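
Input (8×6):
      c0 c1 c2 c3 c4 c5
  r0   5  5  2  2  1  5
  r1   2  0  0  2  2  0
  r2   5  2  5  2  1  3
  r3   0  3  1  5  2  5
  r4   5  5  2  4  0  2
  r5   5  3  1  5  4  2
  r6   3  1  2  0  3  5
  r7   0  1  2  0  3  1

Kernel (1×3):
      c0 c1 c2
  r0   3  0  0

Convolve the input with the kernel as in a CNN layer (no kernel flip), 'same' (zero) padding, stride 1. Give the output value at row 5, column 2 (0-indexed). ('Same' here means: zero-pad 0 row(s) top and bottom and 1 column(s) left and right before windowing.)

The receptive field on the zero-padded input at this output position is [3 1 5]. Elementwise product with the kernel and sum: 3·3.

9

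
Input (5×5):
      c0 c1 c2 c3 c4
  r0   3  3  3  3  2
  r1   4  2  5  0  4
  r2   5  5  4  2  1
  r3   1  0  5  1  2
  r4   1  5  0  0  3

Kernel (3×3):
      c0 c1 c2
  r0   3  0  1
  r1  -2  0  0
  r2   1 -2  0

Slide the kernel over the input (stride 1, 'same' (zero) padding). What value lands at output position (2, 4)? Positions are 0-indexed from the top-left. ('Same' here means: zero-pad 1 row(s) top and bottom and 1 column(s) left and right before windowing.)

The receptive field on the zero-padded input at this output position is [0 4 0 / 2 1 0 / 1 2 0]. Elementwise product with the kernel and sum: 0·3 + 0·1 + 2·-2 + 1·1 + 2·-2.

-7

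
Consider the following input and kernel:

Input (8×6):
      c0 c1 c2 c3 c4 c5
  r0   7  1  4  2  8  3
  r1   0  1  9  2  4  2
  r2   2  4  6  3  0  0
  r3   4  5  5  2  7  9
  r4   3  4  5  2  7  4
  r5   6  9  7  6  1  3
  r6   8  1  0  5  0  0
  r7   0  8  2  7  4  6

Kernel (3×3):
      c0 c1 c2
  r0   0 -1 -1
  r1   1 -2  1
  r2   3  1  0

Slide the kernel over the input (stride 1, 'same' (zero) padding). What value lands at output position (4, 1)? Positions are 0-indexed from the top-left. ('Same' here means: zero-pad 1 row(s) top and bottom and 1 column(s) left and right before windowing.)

The receptive field on the zero-padded input at this output position is [4 5 5 / 3 4 5 / 6 9 7]. Elementwise product with the kernel and sum: 5·-1 + 5·-1 + 3·1 + 4·-2 + 5·1 + 6·3 + 9·1.

17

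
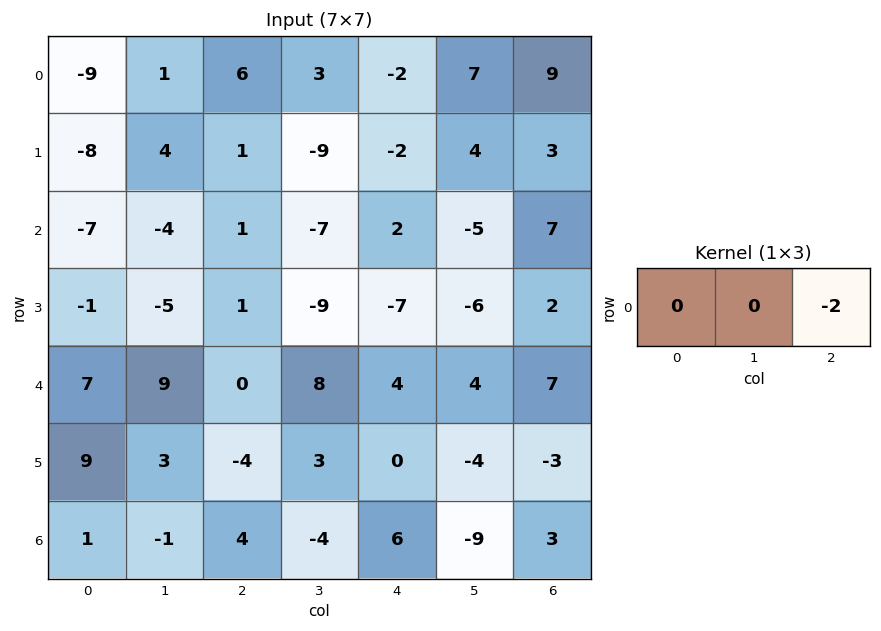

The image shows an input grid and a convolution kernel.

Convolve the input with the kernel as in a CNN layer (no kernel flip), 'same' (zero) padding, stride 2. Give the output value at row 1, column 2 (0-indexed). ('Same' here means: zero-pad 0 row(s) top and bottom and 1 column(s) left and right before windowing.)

10

The receptive field on the zero-padded input at this output position is [-7 2 -5]. Elementwise product with the kernel and sum: -5·-2.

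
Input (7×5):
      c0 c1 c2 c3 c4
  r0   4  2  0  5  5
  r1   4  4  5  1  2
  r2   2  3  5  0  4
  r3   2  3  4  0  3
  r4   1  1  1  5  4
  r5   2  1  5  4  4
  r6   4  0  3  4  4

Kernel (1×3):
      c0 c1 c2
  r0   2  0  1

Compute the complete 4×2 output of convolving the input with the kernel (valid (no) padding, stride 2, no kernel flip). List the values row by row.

Output[0,0]: The receptive field on the input at this output position is [4 2 0]. Elementwise product with the kernel and sum: 4·2 + 0·1.
Output[0,1]: The receptive field on the input at this output position is [0 5 5]. Elementwise product with the kernel and sum: 0·2 + 5·1.

8 5
9 14
3 6
11 10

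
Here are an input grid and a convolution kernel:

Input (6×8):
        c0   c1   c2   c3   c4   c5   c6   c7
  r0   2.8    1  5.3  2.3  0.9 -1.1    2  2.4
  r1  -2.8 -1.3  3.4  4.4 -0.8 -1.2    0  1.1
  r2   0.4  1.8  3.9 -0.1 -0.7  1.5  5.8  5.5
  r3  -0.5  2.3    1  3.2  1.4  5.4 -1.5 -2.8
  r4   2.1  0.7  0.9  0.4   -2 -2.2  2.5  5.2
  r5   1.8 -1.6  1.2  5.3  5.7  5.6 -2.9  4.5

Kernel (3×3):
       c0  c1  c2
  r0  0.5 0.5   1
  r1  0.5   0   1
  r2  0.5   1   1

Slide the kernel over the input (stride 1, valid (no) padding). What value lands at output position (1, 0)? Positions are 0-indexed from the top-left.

The receptive field on the input at this output position is [-2.8 -1.3 3.4 / 0.4 1.8 3.9 / -0.5 2.3 1]. Elementwise product with the kernel and sum: -2.8·0.5 + -1.3·0.5 + 3.4·1 + 0.4·0.5 + 3.9·1 + -0.5·0.5 + 2.3·1 + 1·1.

8.5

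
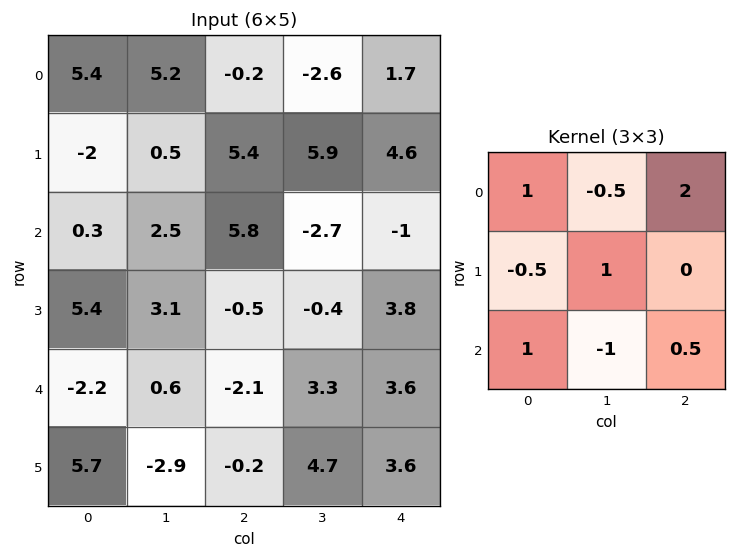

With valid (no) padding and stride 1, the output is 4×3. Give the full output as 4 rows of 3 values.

Output[0,0]: The receptive field on the input at this output position is [5.4 5.2 -0.2 / -2 0.5 5.4 / 0.3 2.5 5.8]. Elementwise product with the kernel and sum: 5.4·1 + 5.2·-0.5 + -0.2·2 + -2·-0.5 + 0.5·1 + 0.3·1 + 2.5·-1 + 5.8·0.5.

4.6 0.6 15.7
12.95 17.55 7.85
7.2 -3.5 1.4
13.05 -0.2 8.55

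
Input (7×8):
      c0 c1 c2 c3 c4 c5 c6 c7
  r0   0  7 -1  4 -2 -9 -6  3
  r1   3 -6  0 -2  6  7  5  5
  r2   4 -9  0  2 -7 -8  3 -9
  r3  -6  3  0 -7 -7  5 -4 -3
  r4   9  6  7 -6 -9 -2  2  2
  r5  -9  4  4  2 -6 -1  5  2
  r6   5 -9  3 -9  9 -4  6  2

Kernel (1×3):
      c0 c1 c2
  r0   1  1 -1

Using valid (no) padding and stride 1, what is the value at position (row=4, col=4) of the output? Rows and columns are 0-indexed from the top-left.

-13

The receptive field on the input at this output position is [-9 -2 2]. Elementwise product with the kernel and sum: -9·1 + -2·1 + 2·-1.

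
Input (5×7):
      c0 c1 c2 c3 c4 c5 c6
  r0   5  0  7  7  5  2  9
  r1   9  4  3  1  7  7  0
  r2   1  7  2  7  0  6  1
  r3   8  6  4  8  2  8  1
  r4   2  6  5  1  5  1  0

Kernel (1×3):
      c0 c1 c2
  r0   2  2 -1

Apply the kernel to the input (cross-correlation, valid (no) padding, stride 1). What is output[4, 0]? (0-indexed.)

The receptive field on the input at this output position is [2 6 5]. Elementwise product with the kernel and sum: 2·2 + 6·2 + 5·-1.

11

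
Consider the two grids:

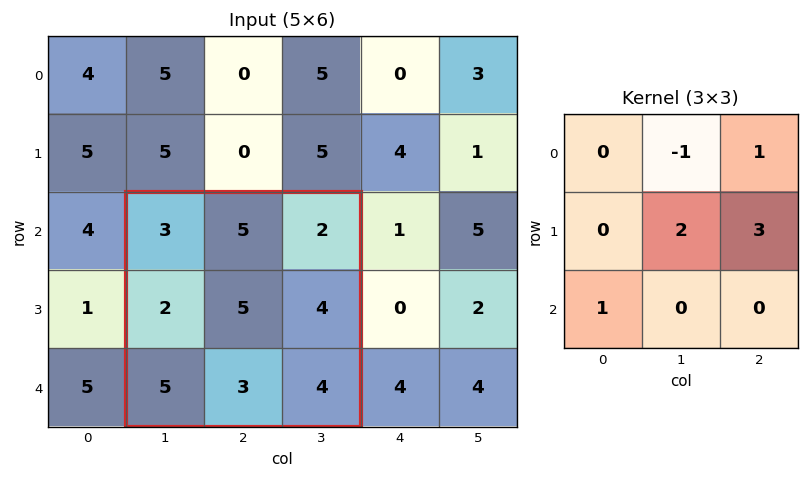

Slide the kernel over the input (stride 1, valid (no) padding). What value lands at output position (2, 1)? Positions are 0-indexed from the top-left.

24

The receptive field on the input at this output position is [3 5 2 / 2 5 4 / 5 3 4]. Elementwise product with the kernel and sum: 5·-1 + 2·1 + 5·2 + 4·3 + 5·1.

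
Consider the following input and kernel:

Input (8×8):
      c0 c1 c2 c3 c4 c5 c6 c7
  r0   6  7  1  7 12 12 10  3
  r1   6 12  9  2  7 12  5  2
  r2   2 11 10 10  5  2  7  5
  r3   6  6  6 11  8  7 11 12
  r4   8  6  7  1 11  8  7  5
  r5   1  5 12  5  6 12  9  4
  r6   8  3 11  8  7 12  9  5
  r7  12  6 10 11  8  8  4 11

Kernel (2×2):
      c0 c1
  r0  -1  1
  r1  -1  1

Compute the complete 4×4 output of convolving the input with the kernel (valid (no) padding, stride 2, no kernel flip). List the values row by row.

7 -1 5 -10
9 5 -4 -1
2 -13 3 -7
-11 -2 5 3

Output[0,0]: The receptive field on the input at this output position is [6 7 / 6 12]. Elementwise product with the kernel and sum: 6·-1 + 7·1 + 6·-1 + 12·1.
Output[0,1]: The receptive field on the input at this output position is [1 7 / 9 2]. Elementwise product with the kernel and sum: 1·-1 + 7·1 + 9·-1 + 2·1.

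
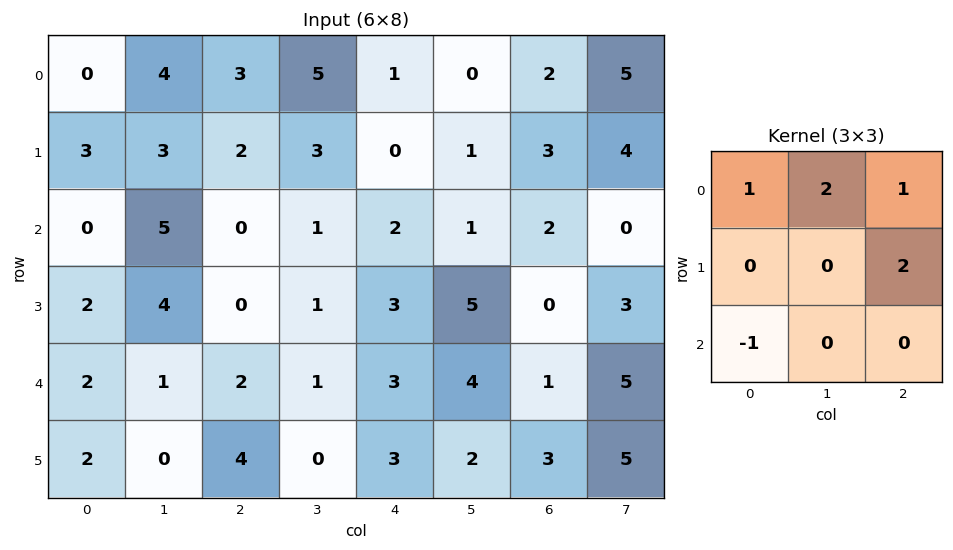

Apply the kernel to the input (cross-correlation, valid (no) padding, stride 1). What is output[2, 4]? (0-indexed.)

3

The receptive field on the input at this output position is [2 1 2 / 3 5 0 / 3 4 1]. Elementwise product with the kernel and sum: 2·1 + 1·2 + 2·1 + 0·2 + 3·-1.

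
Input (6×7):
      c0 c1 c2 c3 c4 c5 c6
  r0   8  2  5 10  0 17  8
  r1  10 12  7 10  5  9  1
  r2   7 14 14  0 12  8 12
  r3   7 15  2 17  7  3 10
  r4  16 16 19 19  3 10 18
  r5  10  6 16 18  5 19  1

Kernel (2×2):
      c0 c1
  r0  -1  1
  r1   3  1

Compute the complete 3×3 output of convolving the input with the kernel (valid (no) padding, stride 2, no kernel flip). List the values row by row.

36 36 41
43 9 20
36 66 41

Output[0,0]: The receptive field on the input at this output position is [8 2 / 10 12]. Elementwise product with the kernel and sum: 8·-1 + 2·1 + 10·3 + 12·1.
Output[0,1]: The receptive field on the input at this output position is [5 10 / 7 10]. Elementwise product with the kernel and sum: 5·-1 + 10·1 + 7·3 + 10·1.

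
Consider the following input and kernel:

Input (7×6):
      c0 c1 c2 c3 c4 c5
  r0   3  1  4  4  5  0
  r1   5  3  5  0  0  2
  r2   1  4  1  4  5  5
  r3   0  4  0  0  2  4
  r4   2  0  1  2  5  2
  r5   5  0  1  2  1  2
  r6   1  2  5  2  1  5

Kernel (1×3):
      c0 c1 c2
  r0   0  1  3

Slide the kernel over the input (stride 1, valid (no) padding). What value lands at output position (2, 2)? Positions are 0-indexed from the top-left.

The receptive field on the input at this output position is [1 4 5]. Elementwise product with the kernel and sum: 4·1 + 5·3.

19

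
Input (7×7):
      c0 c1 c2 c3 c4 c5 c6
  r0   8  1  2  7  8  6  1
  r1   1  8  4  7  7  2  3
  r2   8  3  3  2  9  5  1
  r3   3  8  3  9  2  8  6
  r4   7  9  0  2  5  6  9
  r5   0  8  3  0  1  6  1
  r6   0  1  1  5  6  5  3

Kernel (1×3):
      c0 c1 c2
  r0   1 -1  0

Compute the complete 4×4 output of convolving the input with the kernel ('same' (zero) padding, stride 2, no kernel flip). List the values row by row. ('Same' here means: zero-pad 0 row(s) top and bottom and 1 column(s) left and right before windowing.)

Output[0,0]: The receptive field on the zero-padded input at this output position is [0 8 1]. Elementwise product with the kernel and sum: 0·1 + 8·-1.

-8 -1 -1 5
-8 0 -7 4
-7 9 -3 -3
0 0 -1 2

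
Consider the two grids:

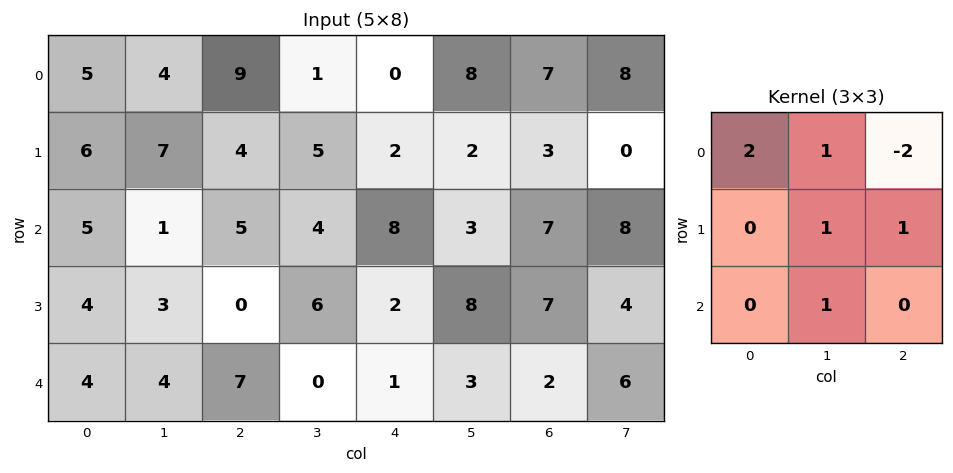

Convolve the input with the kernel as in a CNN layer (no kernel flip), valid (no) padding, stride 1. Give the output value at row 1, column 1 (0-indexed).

The receptive field on the input at this output position is [7 4 5 / 1 5 4 / 3 0 6]. Elementwise product with the kernel and sum: 7·2 + 4·1 + 5·-2 + 5·1 + 4·1 + 0·1.

17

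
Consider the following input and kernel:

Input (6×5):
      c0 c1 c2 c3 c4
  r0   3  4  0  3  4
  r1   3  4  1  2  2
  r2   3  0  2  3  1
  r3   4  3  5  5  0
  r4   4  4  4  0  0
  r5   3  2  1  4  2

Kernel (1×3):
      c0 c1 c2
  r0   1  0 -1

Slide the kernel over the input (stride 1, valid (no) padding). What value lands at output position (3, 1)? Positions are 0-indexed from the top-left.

-2

The receptive field on the input at this output position is [3 5 5]. Elementwise product with the kernel and sum: 3·1 + 5·-1.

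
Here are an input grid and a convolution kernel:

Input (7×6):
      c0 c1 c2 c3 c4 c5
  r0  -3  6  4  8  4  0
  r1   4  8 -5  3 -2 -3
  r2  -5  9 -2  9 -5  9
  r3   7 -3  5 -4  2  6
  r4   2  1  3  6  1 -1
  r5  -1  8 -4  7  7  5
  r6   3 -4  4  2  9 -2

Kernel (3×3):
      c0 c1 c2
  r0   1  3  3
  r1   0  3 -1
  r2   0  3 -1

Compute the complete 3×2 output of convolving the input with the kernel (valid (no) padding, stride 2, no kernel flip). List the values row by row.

Output[0,0]: The receptive field on the input at this output position is [-3 6 4 / 4 8 -5 / -5 9 -2]. Elementwise product with the kernel and sum: -3·1 + 6·3 + 4·3 + 8·3 + -5·-1 + 9·3 + -2·-1.
Output[0,1]: The receptive field on the input at this output position is [4 8 4 / -5 3 -2 / -2 9 -5]. Elementwise product with the kernel and sum: 4·1 + 8·3 + 4·3 + 3·3 + -2·-1 + 9·3 + -5·-1.

85 83
2 13
26 35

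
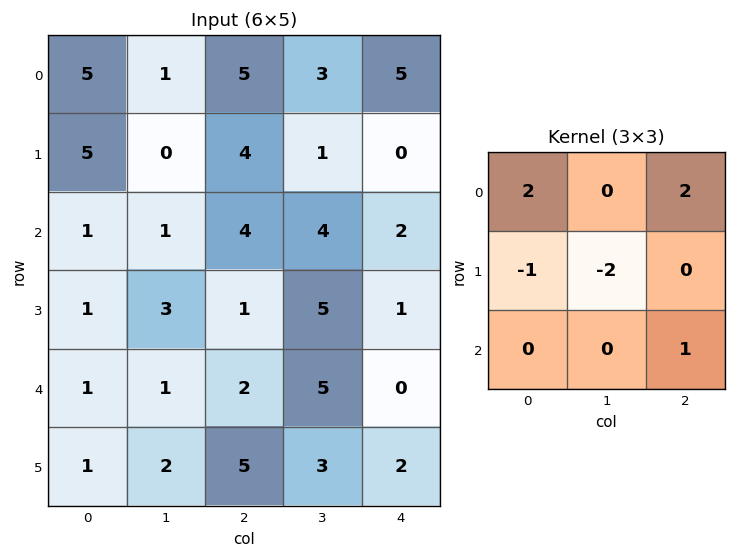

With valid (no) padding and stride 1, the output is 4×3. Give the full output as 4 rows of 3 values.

19 4 16
16 -2 -3
5 10 1
6 14 -6

Output[0,0]: The receptive field on the input at this output position is [5 1 5 / 5 0 4 / 1 1 4]. Elementwise product with the kernel and sum: 5·2 + 5·2 + 5·-1 + 0·-2 + 4·1.
Output[0,1]: The receptive field on the input at this output position is [1 5 3 / 0 4 1 / 1 4 4]. Elementwise product with the kernel and sum: 1·2 + 3·2 + 0·-1 + 4·-2 + 4·1.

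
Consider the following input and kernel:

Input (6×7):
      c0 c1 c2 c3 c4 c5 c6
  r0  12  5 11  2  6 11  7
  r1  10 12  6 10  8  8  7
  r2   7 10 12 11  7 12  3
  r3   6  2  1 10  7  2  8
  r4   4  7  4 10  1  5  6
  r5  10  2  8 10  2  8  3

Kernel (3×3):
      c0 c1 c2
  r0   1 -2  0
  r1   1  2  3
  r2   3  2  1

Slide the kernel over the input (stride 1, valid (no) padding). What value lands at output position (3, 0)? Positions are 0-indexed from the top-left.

The receptive field on the input at this output position is [6 2 1 / 4 7 4 / 10 2 8]. Elementwise product with the kernel and sum: 6·1 + 2·-2 + 4·1 + 7·2 + 4·3 + 10·3 + 2·2 + 8·1.

74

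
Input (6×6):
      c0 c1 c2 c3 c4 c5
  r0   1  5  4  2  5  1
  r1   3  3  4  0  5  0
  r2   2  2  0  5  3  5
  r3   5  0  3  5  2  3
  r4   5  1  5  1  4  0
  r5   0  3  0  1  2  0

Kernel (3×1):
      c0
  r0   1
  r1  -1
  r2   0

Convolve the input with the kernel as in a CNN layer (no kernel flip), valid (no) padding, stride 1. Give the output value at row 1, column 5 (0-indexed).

-5

The receptive field on the input at this output position is [0 / 5 / 3]. Elementwise product with the kernel and sum: 0·1 + 5·-1.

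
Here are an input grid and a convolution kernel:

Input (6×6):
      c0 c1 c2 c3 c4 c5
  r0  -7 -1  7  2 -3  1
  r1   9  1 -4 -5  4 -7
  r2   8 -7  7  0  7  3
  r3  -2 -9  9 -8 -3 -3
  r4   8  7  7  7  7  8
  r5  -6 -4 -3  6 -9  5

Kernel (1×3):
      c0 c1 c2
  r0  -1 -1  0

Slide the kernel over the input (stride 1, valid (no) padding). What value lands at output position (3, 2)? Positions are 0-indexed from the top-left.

-1

The receptive field on the input at this output position is [9 -8 -3]. Elementwise product with the kernel and sum: 9·-1 + -8·-1.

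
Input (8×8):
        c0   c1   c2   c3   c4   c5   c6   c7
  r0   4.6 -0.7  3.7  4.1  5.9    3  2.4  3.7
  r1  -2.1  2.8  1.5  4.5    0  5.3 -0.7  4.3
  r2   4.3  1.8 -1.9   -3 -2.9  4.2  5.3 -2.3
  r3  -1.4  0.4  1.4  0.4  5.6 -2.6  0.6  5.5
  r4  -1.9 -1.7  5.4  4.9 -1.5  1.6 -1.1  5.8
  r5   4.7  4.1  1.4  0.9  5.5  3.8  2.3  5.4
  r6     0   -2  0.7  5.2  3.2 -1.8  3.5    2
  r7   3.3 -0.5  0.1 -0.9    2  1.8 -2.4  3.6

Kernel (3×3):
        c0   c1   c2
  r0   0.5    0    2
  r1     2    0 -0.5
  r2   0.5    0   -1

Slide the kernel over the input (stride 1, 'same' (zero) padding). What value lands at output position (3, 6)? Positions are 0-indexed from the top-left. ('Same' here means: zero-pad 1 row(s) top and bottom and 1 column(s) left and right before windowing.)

-15.45

The receptive field on the zero-padded input at this output position is [4.2 5.3 -2.3 / -2.6 0.6 5.5 / 1.6 -1.1 5.8]. Elementwise product with the kernel and sum: 4.2·0.5 + -2.3·2 + -2.6·2 + 5.5·-0.5 + 1.6·0.5 + 5.8·-1.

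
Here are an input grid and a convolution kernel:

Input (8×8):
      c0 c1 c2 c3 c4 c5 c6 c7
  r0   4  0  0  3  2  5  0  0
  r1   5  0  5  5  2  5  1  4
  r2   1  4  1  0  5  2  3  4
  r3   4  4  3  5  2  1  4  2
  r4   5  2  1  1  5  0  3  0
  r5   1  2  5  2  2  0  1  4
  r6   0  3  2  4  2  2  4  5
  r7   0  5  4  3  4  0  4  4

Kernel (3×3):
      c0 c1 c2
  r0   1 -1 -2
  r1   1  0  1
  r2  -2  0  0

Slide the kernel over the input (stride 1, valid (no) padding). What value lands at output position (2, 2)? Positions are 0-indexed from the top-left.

The receptive field on the input at this output position is [1 0 5 / 3 5 2 / 1 1 5]. Elementwise product with the kernel and sum: 1·1 + 0·-1 + 5·-2 + 3·1 + 2·1 + 1·-2.

-6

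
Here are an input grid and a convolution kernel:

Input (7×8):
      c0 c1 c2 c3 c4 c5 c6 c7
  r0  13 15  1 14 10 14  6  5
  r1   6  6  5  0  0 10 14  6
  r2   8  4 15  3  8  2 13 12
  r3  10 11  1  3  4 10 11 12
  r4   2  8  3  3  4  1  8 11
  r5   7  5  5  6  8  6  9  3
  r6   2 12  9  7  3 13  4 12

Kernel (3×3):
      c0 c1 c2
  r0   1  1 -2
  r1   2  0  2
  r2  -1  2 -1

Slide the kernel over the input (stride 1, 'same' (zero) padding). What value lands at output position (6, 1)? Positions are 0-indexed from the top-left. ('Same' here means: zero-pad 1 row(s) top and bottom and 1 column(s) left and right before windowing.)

The receptive field on the zero-padded input at this output position is [7 5 5 / 2 12 9 / 0 0 0]. Elementwise product with the kernel and sum: 7·1 + 5·1 + 5·-2 + 2·2 + 9·2 + 0·-1 + 0·2 + 0·-1.

24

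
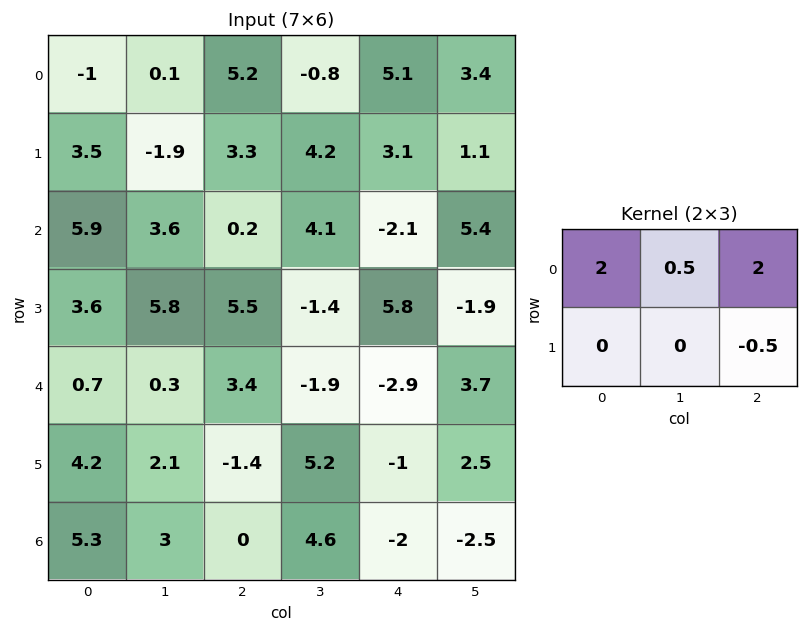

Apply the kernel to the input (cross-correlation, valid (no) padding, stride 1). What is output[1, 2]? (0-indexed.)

15.95

The receptive field on the input at this output position is [3.3 4.2 3.1 / 0.2 4.1 -2.1]. Elementwise product with the kernel and sum: 3.3·2 + 4.2·0.5 + 3.1·2 + -2.1·-0.5.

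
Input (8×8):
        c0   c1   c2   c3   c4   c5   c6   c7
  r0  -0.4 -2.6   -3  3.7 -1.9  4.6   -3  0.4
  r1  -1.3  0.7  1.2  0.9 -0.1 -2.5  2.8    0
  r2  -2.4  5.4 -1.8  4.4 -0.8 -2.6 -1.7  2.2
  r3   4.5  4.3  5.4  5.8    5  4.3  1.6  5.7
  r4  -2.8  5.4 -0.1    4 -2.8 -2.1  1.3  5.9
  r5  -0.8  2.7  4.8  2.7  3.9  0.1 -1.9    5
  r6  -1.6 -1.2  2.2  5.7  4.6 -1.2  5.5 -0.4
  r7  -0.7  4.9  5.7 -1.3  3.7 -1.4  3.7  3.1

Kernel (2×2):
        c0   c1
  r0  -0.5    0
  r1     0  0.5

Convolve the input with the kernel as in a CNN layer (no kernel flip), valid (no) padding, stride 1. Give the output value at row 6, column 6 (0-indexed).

-1.2

The receptive field on the input at this output position is [5.5 -0.4 / 3.7 3.1]. Elementwise product with the kernel and sum: 5.5·-0.5 + 3.1·0.5.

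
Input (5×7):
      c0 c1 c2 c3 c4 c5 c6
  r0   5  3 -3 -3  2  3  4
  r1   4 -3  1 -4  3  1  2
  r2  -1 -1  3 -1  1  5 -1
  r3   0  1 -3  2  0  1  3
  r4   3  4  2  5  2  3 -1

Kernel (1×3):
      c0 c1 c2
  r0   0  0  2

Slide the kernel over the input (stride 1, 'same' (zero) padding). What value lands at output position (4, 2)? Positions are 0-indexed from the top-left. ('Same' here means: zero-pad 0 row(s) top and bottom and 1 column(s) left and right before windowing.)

The receptive field on the zero-padded input at this output position is [4 2 5]. Elementwise product with the kernel and sum: 5·2.

10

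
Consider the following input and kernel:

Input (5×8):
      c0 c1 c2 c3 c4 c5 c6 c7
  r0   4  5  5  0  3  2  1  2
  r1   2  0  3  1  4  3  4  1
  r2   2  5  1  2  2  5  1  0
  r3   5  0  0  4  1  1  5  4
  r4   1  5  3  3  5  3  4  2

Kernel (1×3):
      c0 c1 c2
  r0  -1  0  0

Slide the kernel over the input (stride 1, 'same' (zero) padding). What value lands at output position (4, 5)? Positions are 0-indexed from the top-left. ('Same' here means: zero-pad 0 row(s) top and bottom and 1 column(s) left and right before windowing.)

-5

The receptive field on the zero-padded input at this output position is [5 3 4]. Elementwise product with the kernel and sum: 5·-1.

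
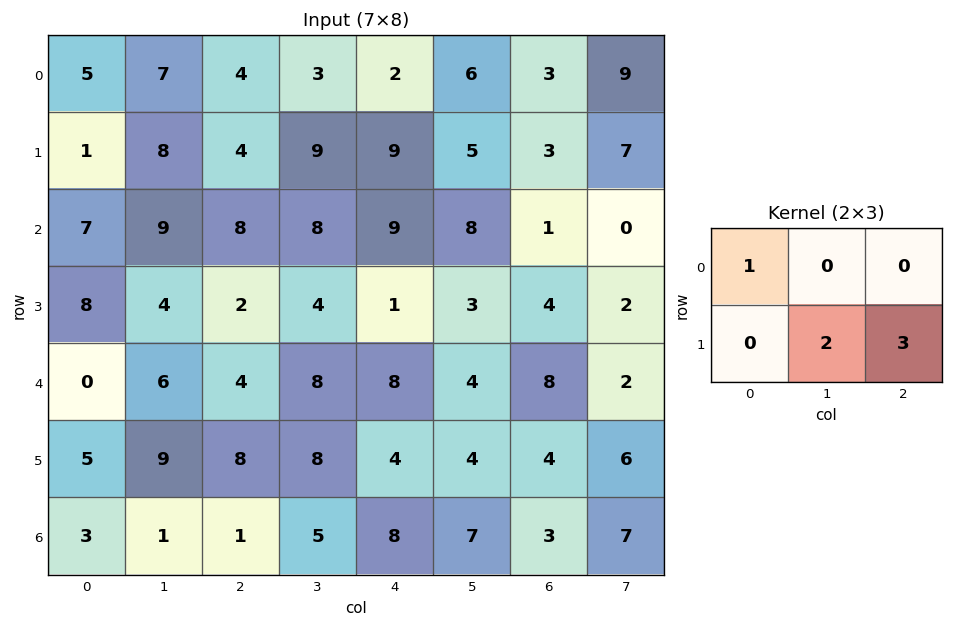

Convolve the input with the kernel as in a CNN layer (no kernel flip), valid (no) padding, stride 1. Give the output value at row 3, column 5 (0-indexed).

25

The receptive field on the input at this output position is [3 4 2 / 4 8 2]. Elementwise product with the kernel and sum: 3·1 + 8·2 + 2·3.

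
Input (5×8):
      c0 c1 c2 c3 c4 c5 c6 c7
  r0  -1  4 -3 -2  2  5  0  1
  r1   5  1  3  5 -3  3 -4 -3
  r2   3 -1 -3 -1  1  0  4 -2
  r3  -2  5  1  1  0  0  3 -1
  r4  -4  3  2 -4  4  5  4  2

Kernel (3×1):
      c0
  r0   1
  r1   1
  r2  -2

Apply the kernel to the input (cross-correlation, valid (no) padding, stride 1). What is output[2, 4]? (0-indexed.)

The receptive field on the input at this output position is [1 / 0 / 4]. Elementwise product with the kernel and sum: 1·1 + 0·1 + 4·-2.

-7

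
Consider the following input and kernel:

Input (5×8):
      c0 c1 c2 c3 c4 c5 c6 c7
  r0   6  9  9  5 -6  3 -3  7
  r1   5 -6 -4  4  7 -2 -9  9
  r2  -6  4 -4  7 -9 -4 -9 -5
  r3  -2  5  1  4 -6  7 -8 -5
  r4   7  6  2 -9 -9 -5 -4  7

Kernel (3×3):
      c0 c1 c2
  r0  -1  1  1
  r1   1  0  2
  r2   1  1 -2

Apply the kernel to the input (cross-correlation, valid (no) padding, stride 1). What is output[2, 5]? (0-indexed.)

-36

The receptive field on the input at this output position is [-4 -9 -5 / 7 -8 -5 / -5 -4 7]. Elementwise product with the kernel and sum: -4·-1 + -9·1 + -5·1 + 7·1 + -5·2 + -5·1 + -4·1 + 7·-2.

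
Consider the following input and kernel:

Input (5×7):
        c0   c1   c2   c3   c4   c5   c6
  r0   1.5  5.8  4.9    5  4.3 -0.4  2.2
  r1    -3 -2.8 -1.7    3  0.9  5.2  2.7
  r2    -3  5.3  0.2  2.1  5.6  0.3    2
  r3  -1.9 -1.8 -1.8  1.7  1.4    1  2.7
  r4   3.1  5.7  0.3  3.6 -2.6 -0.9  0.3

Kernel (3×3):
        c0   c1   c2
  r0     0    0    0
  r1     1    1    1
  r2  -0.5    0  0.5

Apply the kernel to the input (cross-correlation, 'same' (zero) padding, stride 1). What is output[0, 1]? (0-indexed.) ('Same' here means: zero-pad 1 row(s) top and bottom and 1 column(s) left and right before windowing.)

12.85

The receptive field on the zero-padded input at this output position is [0 0 0 / 1.5 5.8 4.9 / -3 -2.8 -1.7]. Elementwise product with the kernel and sum: 1.5·1 + 5.8·1 + 4.9·1 + -3·-0.5 + -1.7·0.5.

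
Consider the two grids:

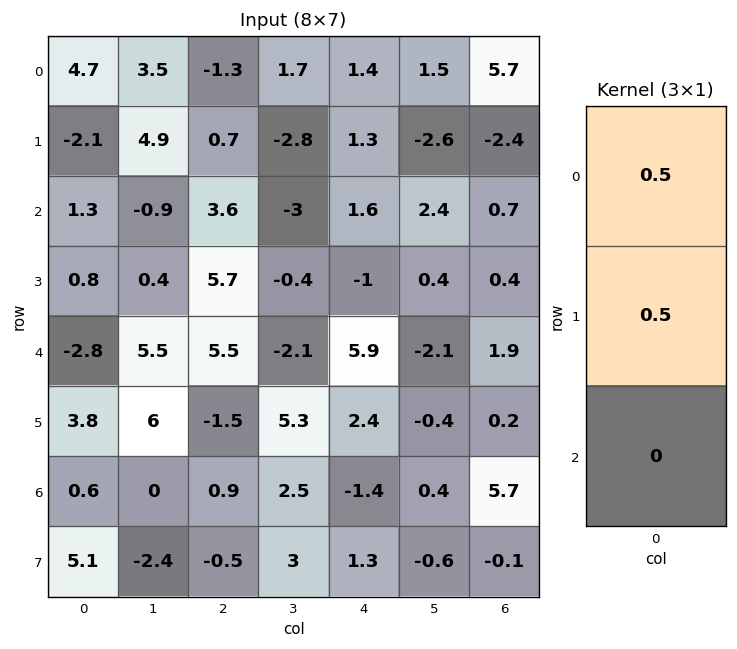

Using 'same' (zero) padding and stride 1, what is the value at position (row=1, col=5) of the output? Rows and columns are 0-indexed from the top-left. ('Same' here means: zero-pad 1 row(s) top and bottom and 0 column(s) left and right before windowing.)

-0.55

The receptive field on the zero-padded input at this output position is [1.5 / -2.6 / 2.4]. Elementwise product with the kernel and sum: 1.5·0.5 + -2.6·0.5.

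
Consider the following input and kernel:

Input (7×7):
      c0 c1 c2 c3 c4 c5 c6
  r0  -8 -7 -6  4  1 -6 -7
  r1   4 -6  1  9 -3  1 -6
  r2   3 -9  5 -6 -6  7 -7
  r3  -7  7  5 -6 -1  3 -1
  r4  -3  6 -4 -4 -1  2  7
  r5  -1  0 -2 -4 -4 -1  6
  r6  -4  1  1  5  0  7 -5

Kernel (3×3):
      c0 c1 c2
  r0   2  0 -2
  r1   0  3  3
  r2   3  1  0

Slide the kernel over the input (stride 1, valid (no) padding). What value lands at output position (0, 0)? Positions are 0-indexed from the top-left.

The receptive field on the input at this output position is [-8 -7 -6 / 4 -6 1 / 3 -9 5]. Elementwise product with the kernel and sum: -8·2 + -6·-2 + -6·3 + 1·3 + 3·3 + -9·1.

-19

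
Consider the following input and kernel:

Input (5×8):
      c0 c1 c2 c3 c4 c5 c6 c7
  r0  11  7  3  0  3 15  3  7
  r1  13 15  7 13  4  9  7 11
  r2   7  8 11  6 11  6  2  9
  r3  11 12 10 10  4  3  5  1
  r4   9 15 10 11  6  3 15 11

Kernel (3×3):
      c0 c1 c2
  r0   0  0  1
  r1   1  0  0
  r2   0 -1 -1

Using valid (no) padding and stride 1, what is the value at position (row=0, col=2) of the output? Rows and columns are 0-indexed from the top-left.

The receptive field on the input at this output position is [3 0 3 / 7 13 4 / 11 6 11]. Elementwise product with the kernel and sum: 3·1 + 7·1 + 6·-1 + 11·-1.

-7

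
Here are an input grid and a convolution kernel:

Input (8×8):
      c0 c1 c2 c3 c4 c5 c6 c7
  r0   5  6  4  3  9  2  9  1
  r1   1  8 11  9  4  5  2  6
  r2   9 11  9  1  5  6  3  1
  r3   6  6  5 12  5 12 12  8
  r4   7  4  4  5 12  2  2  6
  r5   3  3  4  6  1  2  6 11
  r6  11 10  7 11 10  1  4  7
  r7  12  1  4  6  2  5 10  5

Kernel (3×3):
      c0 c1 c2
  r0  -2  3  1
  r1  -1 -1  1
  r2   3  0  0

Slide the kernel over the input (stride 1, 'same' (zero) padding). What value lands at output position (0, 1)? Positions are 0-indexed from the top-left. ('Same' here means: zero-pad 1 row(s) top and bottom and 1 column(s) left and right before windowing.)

The receptive field on the zero-padded input at this output position is [0 0 0 / 5 6 4 / 1 8 11]. Elementwise product with the kernel and sum: 0·-2 + 0·3 + 0·1 + 5·-1 + 6·-1 + 4·1 + 1·3.

-4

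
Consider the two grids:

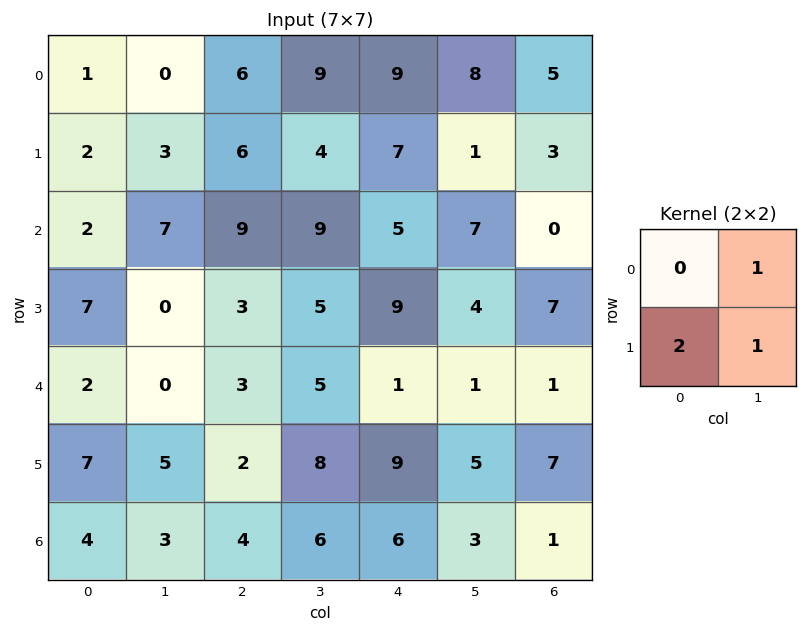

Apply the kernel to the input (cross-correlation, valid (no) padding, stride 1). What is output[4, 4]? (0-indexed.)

24

The receptive field on the input at this output position is [1 1 / 9 5]. Elementwise product with the kernel and sum: 1·1 + 9·2 + 5·1.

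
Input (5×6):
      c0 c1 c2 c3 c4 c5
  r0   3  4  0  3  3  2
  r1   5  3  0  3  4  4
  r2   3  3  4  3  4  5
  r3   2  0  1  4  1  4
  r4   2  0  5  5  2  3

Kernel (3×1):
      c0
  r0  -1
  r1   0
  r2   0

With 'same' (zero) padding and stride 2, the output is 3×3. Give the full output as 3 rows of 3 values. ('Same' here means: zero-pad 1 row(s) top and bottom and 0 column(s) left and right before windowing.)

0 0 0
-5 0 -4
-2 -1 -1

Output[0,0]: The receptive field on the zero-padded input at this output position is [0 / 3 / 5]. Elementwise product with the kernel and sum: 0·-1.
Output[0,1]: The receptive field on the zero-padded input at this output position is [0 / 0 / 0]. Elementwise product with the kernel and sum: 0·-1.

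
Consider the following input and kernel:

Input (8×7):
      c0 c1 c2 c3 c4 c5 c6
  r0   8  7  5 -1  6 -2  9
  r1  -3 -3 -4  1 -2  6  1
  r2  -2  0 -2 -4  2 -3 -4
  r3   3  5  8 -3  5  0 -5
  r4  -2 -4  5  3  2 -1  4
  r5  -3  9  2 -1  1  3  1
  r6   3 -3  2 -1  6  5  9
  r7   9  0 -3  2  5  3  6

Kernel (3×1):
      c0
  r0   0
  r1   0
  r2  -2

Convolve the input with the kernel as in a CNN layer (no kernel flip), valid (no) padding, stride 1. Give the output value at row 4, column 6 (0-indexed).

The receptive field on the input at this output position is [4 / 1 / 9]. Elementwise product with the kernel and sum: 9·-2.

-18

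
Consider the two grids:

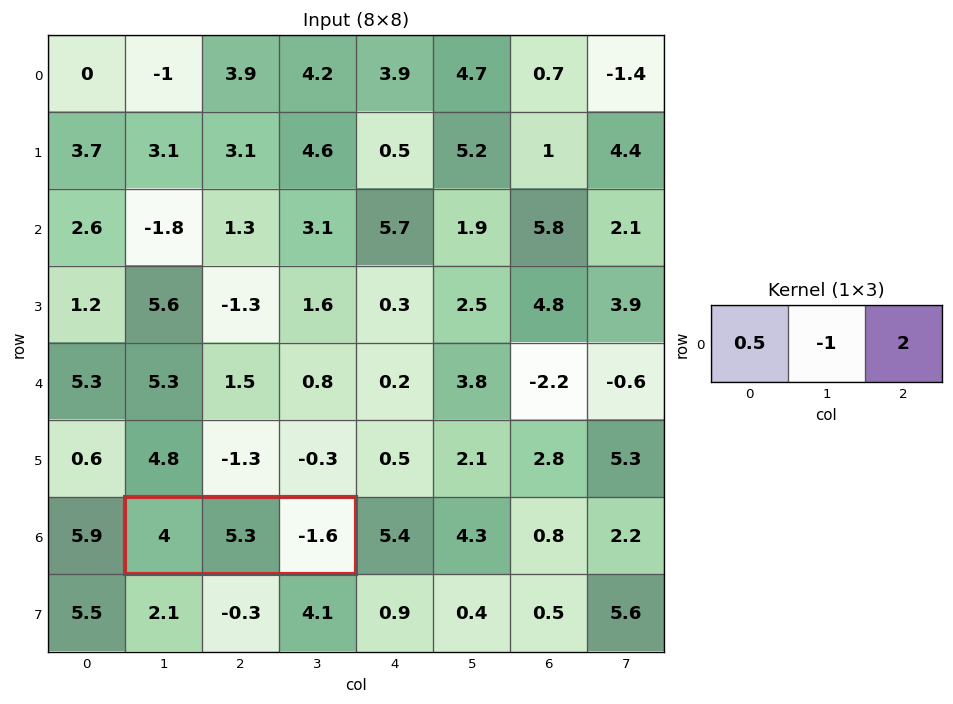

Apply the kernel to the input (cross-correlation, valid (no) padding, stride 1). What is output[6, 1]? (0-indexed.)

-6.5

The receptive field on the input at this output position is [4 5.3 -1.6]. Elementwise product with the kernel and sum: 4·0.5 + 5.3·-1 + -1.6·2.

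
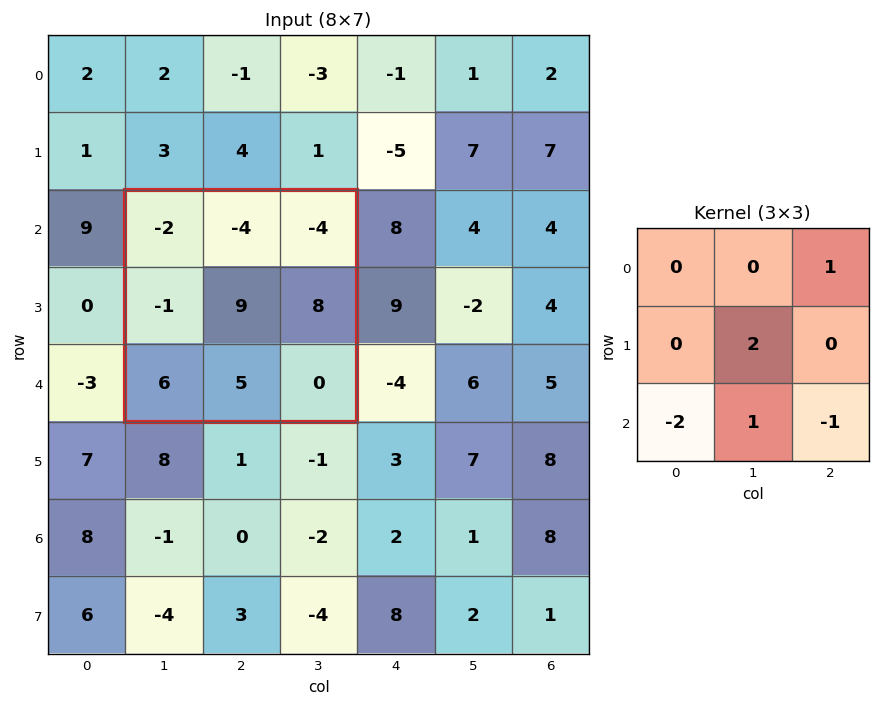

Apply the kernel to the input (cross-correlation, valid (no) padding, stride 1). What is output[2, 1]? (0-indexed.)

The receptive field on the input at this output position is [-2 -4 -4 / -1 9 8 / 6 5 0]. Elementwise product with the kernel and sum: -4·1 + 9·2 + 6·-2 + 5·1 + 0·-1.

7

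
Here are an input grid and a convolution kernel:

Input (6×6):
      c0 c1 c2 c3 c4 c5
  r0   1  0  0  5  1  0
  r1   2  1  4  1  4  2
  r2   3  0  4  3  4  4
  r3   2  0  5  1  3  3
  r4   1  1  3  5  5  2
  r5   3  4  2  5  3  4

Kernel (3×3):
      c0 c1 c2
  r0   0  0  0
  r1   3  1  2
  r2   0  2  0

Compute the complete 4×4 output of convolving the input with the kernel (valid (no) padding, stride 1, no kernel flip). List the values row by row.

Output[0,0]: The receptive field on the input at this output position is [1 0 0 / 2 1 4 / 3 0 4]. Elementwise product with the kernel and sum: 2·3 + 1·1 + 4·2 + 0·2.

15 17 27 19
17 20 25 27
18 13 32 22
18 20 34 30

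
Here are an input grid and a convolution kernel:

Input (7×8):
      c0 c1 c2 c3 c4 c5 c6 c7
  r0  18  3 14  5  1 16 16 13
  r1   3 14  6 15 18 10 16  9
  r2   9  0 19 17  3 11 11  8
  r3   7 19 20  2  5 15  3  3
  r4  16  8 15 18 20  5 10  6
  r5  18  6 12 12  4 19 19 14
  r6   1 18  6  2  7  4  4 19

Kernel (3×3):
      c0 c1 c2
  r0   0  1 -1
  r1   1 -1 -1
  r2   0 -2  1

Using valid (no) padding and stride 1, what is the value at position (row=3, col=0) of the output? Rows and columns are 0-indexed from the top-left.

The receptive field on the input at this output position is [7 19 20 / 16 8 15 / 18 6 12]. Elementwise product with the kernel and sum: 19·1 + 20·-1 + 16·1 + 8·-1 + 15·-1 + 6·-2 + 12·1.

-8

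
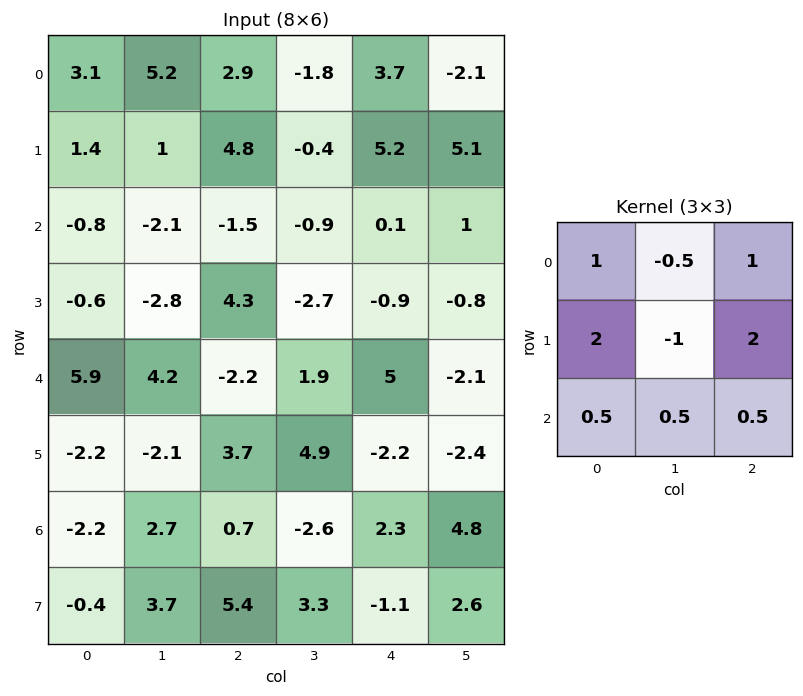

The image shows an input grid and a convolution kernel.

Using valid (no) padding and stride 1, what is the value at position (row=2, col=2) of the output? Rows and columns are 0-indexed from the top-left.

10.9

The receptive field on the input at this output position is [-1.5 -0.9 0.1 / 4.3 -2.7 -0.9 / -2.2 1.9 5]. Elementwise product with the kernel and sum: -1.5·1 + -0.9·-0.5 + 0.1·1 + 4.3·2 + -2.7·-1 + -0.9·2 + -2.2·0.5 + 1.9·0.5 + 5·0.5.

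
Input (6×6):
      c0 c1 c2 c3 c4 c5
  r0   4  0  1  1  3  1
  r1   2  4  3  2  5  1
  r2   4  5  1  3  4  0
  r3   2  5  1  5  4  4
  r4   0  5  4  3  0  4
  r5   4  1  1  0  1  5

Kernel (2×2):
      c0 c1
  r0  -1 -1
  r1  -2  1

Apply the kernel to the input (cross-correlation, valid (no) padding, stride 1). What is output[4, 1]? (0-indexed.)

The receptive field on the input at this output position is [5 4 / 1 1]. Elementwise product with the kernel and sum: 5·-1 + 4·-1 + 1·-2 + 1·1.

-10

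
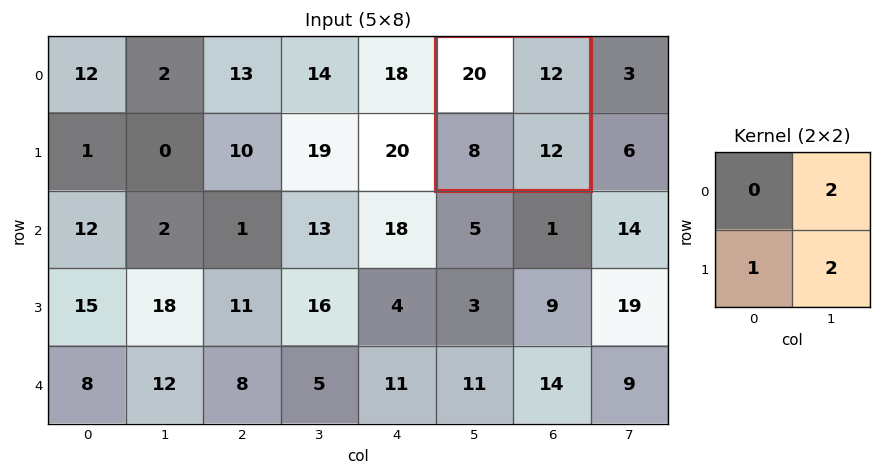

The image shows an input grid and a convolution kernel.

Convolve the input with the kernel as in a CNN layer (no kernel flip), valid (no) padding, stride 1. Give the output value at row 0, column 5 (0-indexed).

56

The receptive field on the input at this output position is [20 12 / 8 12]. Elementwise product with the kernel and sum: 12·2 + 8·1 + 12·2.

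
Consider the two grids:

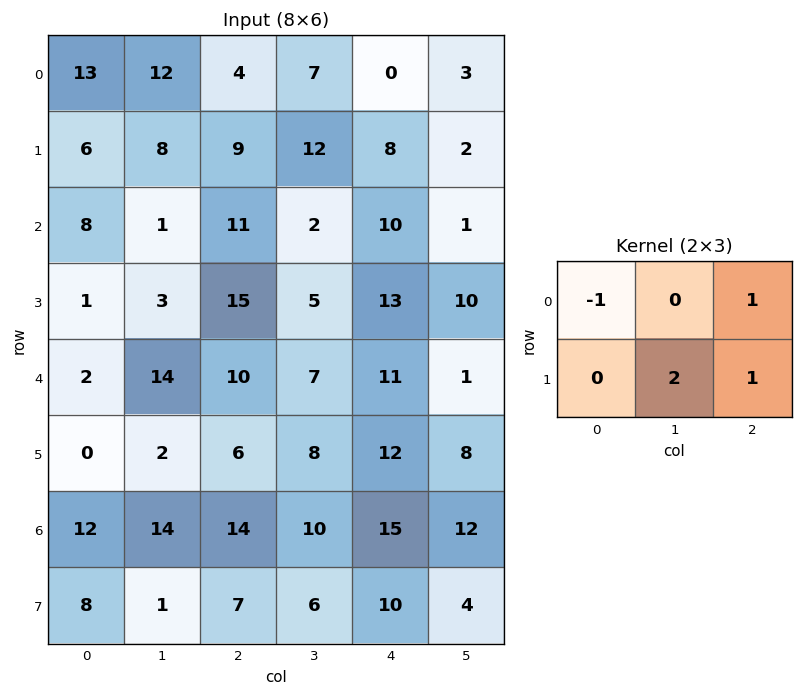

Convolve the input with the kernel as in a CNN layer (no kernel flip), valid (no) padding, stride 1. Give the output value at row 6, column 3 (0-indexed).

26

The receptive field on the input at this output position is [10 15 12 / 6 10 4]. Elementwise product with the kernel and sum: 10·-1 + 12·1 + 10·2 + 4·1.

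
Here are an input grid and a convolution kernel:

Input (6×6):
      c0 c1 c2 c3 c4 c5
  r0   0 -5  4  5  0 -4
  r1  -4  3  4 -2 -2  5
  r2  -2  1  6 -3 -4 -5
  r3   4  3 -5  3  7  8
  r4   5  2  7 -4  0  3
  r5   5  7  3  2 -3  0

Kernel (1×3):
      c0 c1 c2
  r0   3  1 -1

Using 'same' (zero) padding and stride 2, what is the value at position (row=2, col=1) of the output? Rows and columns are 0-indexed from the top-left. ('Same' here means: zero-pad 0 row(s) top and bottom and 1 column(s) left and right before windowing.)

The receptive field on the zero-padded input at this output position is [2 7 -4]. Elementwise product with the kernel and sum: 2·3 + 7·1 + -4·-1.

17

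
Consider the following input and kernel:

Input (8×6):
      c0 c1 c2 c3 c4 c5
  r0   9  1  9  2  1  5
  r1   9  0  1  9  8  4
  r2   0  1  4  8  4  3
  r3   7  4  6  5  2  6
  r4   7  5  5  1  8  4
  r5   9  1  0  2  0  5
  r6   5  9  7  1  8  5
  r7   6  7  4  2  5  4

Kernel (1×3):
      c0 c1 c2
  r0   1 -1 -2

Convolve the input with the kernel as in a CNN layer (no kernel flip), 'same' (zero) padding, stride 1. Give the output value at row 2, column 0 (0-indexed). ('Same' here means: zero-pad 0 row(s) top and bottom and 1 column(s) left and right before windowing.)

The receptive field on the zero-padded input at this output position is [0 0 1]. Elementwise product with the kernel and sum: 0·1 + 0·-1 + 1·-2.

-2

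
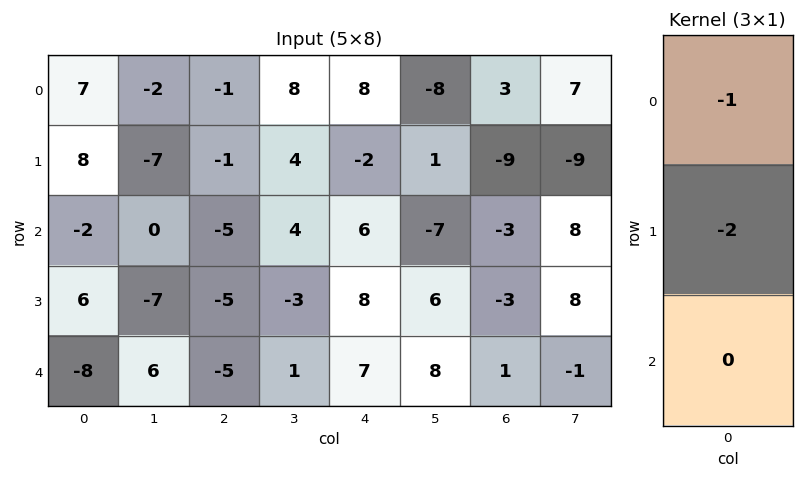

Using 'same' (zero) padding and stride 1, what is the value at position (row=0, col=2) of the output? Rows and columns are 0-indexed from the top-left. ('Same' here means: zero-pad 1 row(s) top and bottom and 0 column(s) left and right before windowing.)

The receptive field on the zero-padded input at this output position is [0 / -1 / -1]. Elementwise product with the kernel and sum: 0·-1 + -1·-2.

2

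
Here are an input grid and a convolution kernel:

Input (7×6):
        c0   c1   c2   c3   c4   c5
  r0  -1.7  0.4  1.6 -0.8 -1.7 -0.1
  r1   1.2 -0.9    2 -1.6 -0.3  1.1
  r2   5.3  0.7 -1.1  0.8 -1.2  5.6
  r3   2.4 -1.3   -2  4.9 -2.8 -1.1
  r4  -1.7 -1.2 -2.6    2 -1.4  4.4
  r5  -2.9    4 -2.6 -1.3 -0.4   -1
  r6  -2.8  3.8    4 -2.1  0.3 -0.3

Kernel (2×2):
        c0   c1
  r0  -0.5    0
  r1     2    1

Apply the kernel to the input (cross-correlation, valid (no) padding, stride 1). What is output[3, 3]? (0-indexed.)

0.15

The receptive field on the input at this output position is [4.9 -2.8 / 2 -1.4]. Elementwise product with the kernel and sum: 4.9·-0.5 + 2·2 + -1.4·1.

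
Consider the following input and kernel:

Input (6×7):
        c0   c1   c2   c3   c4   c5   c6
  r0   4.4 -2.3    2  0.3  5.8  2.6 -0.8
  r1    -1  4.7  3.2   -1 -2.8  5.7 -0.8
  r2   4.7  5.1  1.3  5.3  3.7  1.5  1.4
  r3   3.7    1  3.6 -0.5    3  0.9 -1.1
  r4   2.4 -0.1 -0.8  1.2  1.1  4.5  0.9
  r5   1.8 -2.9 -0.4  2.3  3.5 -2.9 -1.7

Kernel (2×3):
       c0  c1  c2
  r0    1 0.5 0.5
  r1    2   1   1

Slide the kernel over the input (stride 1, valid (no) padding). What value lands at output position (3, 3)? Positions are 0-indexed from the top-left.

The receptive field on the input at this output position is [-0.5 3 0.9 / 1.2 1.1 4.5]. Elementwise product with the kernel and sum: -0.5·1 + 3·0.5 + 0.9·0.5 + 1.2·2 + 1.1·1 + 4.5·1.

9.45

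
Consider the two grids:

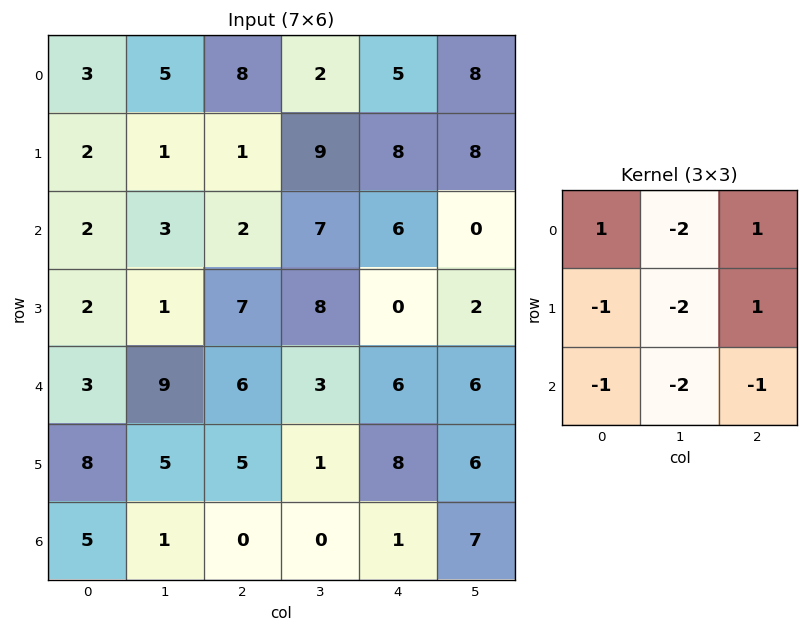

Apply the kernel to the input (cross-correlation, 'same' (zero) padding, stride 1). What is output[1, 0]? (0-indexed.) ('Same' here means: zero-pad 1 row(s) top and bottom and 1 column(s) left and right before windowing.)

The receptive field on the zero-padded input at this output position is [0 3 5 / 0 2 1 / 0 2 3]. Elementwise product with the kernel and sum: 0·1 + 3·-2 + 5·1 + 0·-1 + 2·-2 + 1·1 + 0·-1 + 2·-2 + 3·-1.

-11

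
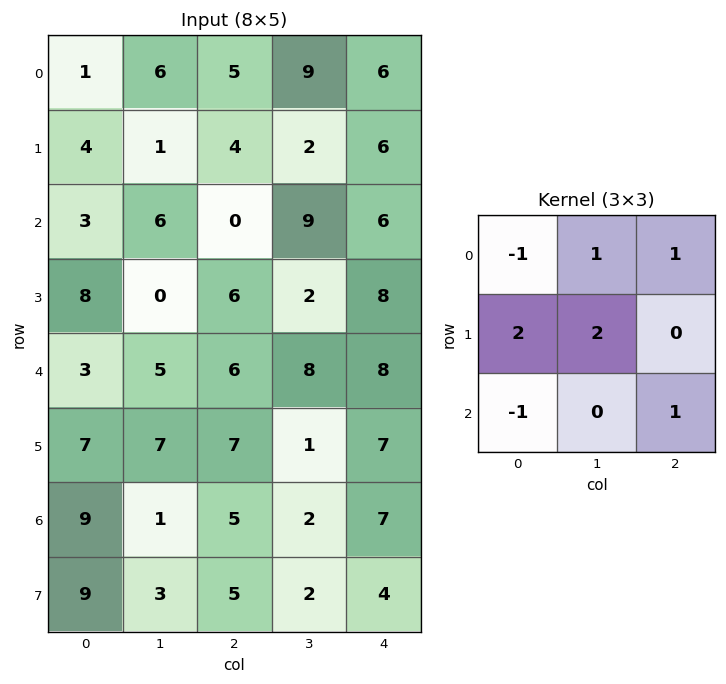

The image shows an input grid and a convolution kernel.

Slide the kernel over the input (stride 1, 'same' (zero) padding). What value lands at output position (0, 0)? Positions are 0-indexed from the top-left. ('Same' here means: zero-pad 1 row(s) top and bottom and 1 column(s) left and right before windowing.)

The receptive field on the zero-padded input at this output position is [0 0 0 / 0 1 6 / 0 4 1]. Elementwise product with the kernel and sum: 0·-1 + 0·1 + 0·1 + 0·2 + 1·2 + 0·-1 + 1·1.

3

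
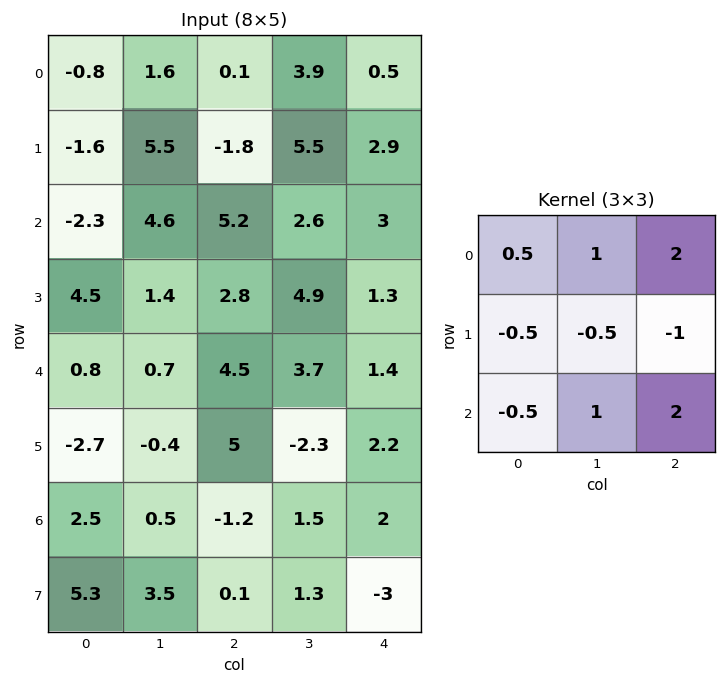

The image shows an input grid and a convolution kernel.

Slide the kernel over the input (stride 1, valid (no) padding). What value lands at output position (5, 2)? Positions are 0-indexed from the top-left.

-2.3

The receptive field on the input at this output position is [5 -2.3 2.2 / -1.2 1.5 2 / 0.1 1.3 -3]. Elementwise product with the kernel and sum: 5·0.5 + -2.3·1 + 2.2·2 + -1.2·-0.5 + 1.5·-0.5 + 2·-1 + 0.1·-0.5 + 1.3·1 + -3·2.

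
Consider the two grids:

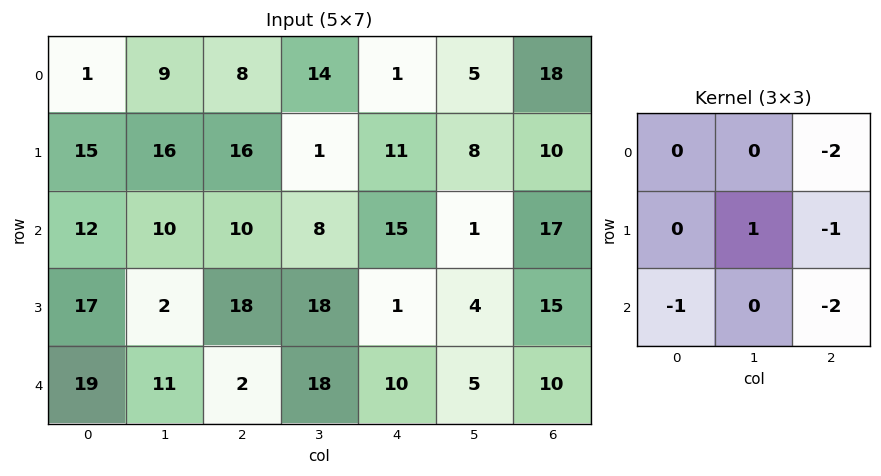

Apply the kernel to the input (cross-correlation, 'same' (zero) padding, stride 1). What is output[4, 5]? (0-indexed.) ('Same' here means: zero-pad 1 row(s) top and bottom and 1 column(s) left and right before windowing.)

The receptive field on the zero-padded input at this output position is [1 4 15 / 10 5 10 / 0 0 0]. Elementwise product with the kernel and sum: 15·-2 + 5·1 + 10·-1 + 0·-1 + 0·-2.

-35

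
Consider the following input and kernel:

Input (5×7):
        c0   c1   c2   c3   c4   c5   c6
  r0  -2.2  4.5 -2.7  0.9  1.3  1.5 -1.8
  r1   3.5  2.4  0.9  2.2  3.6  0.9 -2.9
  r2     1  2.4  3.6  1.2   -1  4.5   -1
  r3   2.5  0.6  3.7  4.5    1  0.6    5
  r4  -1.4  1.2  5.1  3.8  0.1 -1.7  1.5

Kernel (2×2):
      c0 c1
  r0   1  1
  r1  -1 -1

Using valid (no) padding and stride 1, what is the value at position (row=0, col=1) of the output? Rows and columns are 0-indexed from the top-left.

The receptive field on the input at this output position is [4.5 -2.7 / 2.4 0.9]. Elementwise product with the kernel and sum: 4.5·1 + -2.7·1 + 2.4·-1 + 0.9·-1.

-1.5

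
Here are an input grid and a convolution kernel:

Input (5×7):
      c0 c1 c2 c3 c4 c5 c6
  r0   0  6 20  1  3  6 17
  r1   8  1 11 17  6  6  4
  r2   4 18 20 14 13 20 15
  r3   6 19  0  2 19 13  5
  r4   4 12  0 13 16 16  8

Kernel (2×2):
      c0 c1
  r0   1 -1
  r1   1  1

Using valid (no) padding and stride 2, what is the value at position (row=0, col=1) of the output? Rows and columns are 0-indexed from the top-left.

The receptive field on the input at this output position is [20 1 / 11 17]. Elementwise product with the kernel and sum: 20·1 + 1·-1 + 11·1 + 17·1.

47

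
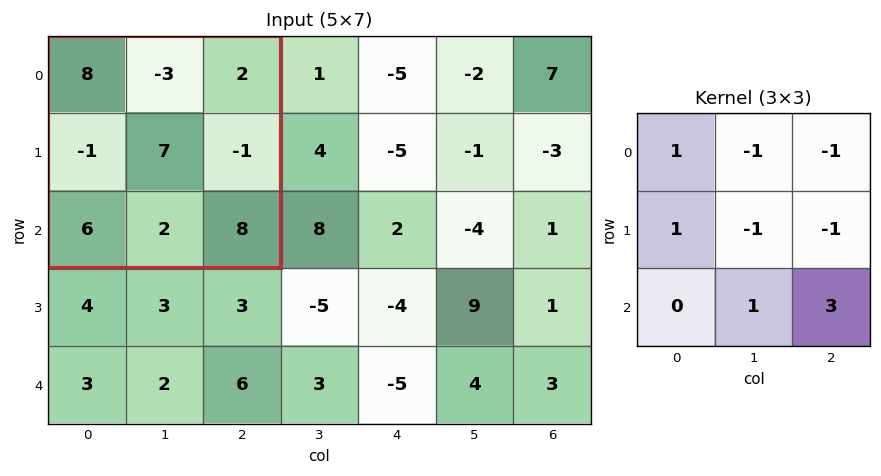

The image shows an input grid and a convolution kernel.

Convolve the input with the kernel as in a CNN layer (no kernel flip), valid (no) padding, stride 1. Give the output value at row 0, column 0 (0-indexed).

28

The receptive field on the input at this output position is [8 -3 2 / -1 7 -1 / 6 2 8]. Elementwise product with the kernel and sum: 8·1 + -3·-1 + 2·-1 + -1·1 + 7·-1 + -1·-1 + 2·1 + 8·3.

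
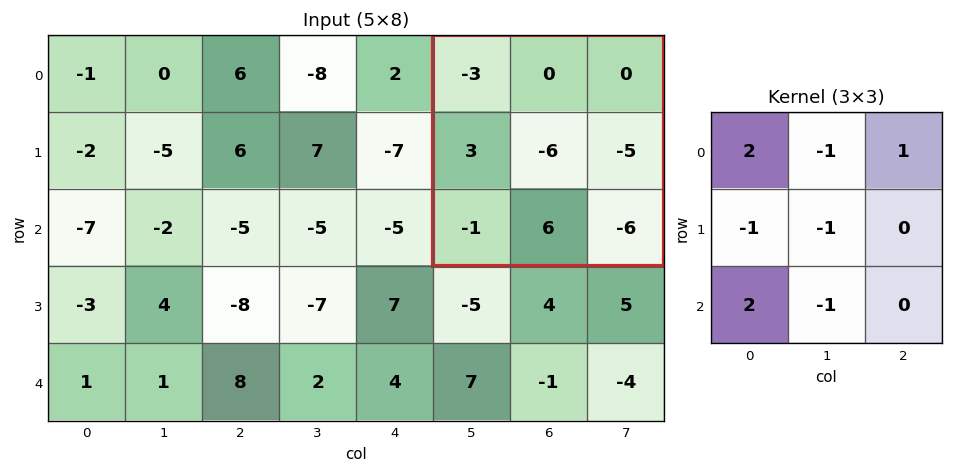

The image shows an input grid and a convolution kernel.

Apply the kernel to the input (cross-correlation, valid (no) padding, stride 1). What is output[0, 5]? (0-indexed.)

The receptive field on the input at this output position is [-3 0 0 / 3 -6 -5 / -1 6 -6]. Elementwise product with the kernel and sum: -3·2 + 0·-1 + 0·1 + 3·-1 + -6·-1 + -1·2 + 6·-1.

-11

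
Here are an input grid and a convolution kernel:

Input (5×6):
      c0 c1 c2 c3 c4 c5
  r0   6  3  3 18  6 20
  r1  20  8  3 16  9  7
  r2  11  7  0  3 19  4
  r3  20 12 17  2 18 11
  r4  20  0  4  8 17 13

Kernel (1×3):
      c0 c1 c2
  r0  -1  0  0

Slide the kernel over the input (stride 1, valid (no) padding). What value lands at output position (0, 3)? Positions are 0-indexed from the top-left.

-18

The receptive field on the input at this output position is [18 6 20]. Elementwise product with the kernel and sum: 18·-1.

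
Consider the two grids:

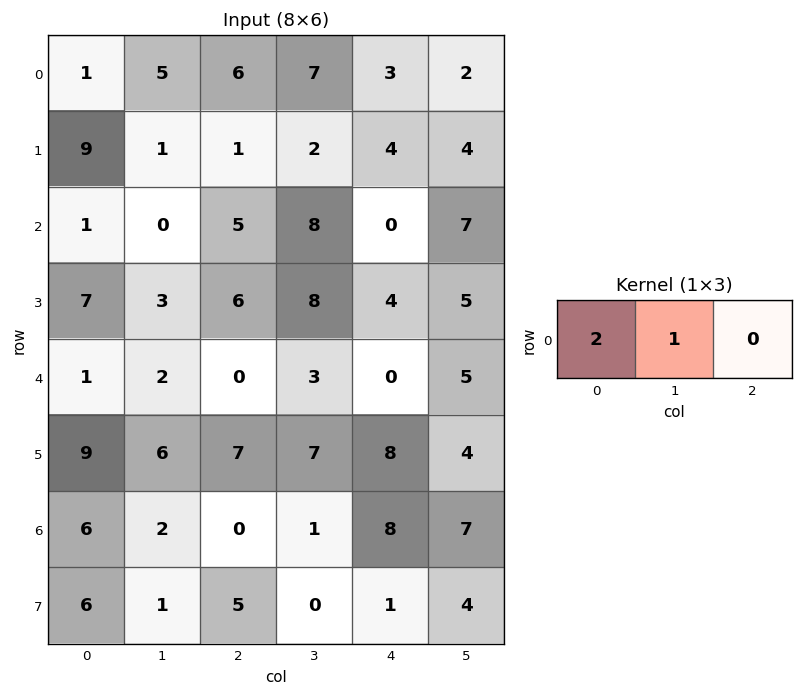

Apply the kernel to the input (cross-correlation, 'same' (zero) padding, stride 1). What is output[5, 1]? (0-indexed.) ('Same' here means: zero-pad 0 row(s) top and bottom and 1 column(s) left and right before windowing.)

The receptive field on the zero-padded input at this output position is [9 6 7]. Elementwise product with the kernel and sum: 9·2 + 6·1.

24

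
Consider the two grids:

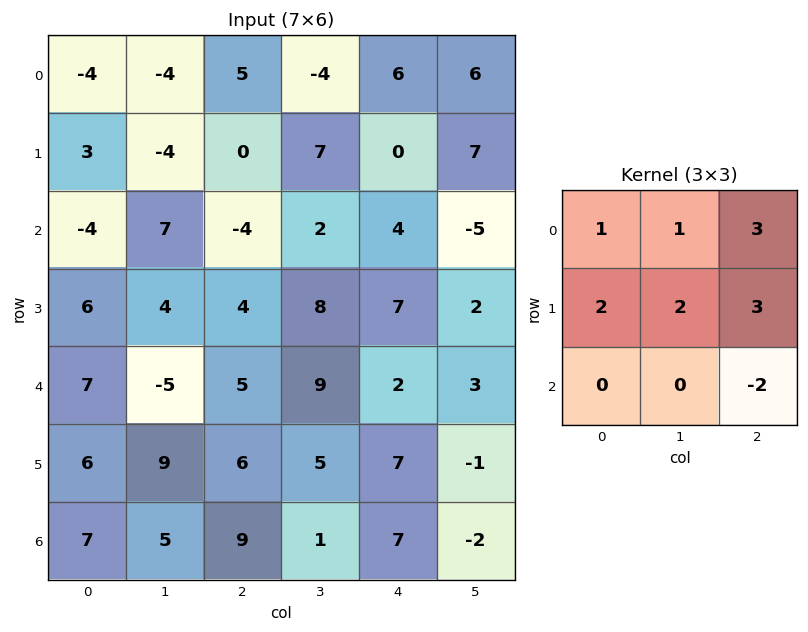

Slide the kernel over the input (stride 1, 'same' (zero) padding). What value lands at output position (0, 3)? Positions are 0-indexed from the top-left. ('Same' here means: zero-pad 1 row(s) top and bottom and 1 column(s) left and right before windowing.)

The receptive field on the zero-padded input at this output position is [0 0 0 / 5 -4 6 / 0 7 0]. Elementwise product with the kernel and sum: 0·1 + 0·1 + 0·3 + 5·2 + -4·2 + 6·3 + 0·-2.

20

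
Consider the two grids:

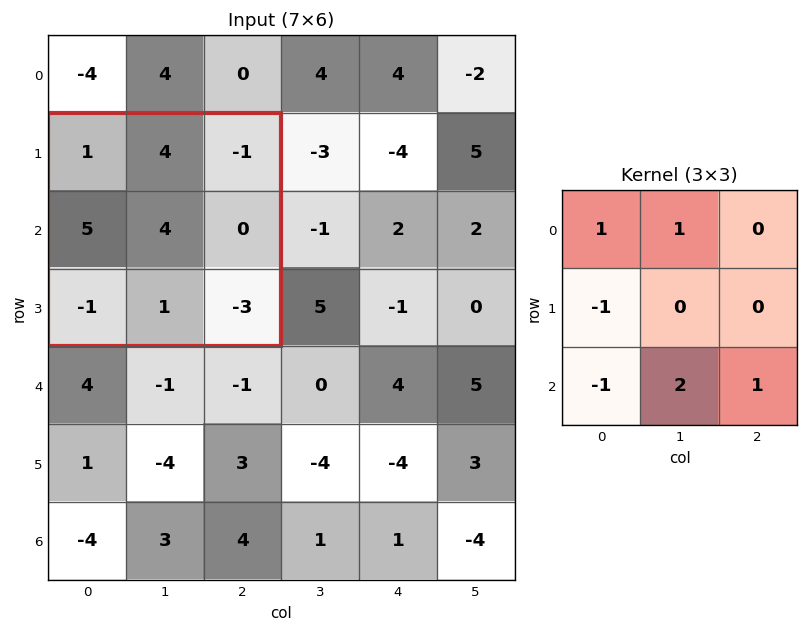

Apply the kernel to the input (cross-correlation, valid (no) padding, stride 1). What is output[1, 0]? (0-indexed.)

0

The receptive field on the input at this output position is [1 4 -1 / 5 4 0 / -1 1 -3]. Elementwise product with the kernel and sum: 1·1 + 4·1 + 5·-1 + -1·-1 + 1·2 + -3·1.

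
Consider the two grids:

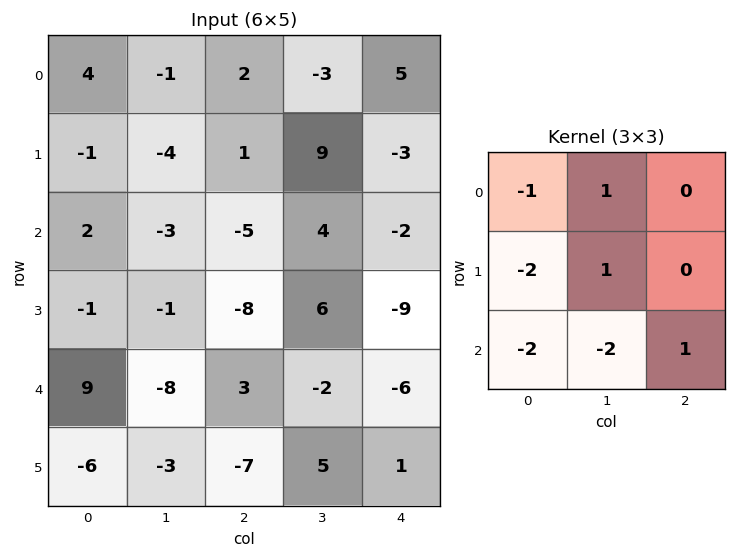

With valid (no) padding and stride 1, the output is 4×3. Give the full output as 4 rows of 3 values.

Output[0,0]: The receptive field on the input at this output position is [4 -1 2 / -1 -4 1 / 2 -3 -5]. Elementwise product with the kernel and sum: 4·-1 + -1·1 + -1·-2 + -4·1 + 2·-2 + -3·-2 + -5·1.
Output[0,1]: The receptive field on the input at this output position is [-1 2 -3 / -4 1 9 / -3 -5 4]. Elementwise product with the kernel and sum: -1·-1 + 2·1 + -4·-2 + 1·1 + -3·-2 + -5·-2 + 4·1.

-10 32 2
-14 30 17
-3 0 23
-15 37 11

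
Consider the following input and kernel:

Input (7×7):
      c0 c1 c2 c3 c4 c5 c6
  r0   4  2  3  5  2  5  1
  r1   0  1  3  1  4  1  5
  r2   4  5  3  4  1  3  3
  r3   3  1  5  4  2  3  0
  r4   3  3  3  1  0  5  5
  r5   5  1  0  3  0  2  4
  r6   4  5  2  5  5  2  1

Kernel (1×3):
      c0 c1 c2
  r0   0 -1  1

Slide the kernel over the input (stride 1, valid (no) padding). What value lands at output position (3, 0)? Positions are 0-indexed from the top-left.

4

The receptive field on the input at this output position is [3 1 5]. Elementwise product with the kernel and sum: 1·-1 + 5·1.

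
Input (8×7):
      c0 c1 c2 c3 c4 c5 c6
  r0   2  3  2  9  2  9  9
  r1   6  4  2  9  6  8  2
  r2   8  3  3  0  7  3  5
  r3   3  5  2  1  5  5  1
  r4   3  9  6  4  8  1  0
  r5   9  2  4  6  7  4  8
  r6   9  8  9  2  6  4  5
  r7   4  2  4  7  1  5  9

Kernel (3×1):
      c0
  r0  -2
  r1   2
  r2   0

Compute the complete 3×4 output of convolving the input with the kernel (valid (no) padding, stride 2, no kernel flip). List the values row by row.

Output[0,0]: The receptive field on the input at this output position is [2 / 6 / 8]. Elementwise product with the kernel and sum: 2·-2 + 6·2.
Output[0,1]: The receptive field on the input at this output position is [2 / 2 / 3]. Elementwise product with the kernel and sum: 2·-2 + 2·2.

8 0 8 -14
-10 -2 -4 -8
12 -4 -2 16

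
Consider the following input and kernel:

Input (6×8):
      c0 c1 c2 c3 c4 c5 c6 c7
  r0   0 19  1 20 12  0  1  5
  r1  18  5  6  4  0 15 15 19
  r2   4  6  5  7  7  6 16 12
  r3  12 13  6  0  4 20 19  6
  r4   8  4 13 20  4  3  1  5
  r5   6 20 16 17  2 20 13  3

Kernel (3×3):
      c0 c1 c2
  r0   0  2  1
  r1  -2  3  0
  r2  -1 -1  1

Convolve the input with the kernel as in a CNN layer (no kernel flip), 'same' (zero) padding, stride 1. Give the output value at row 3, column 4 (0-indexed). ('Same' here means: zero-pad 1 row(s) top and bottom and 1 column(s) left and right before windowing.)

11

The receptive field on the zero-padded input at this output position is [7 7 6 / 0 4 20 / 20 4 3]. Elementwise product with the kernel and sum: 7·2 + 6·1 + 0·-2 + 4·3 + 20·-1 + 4·-1 + 3·1.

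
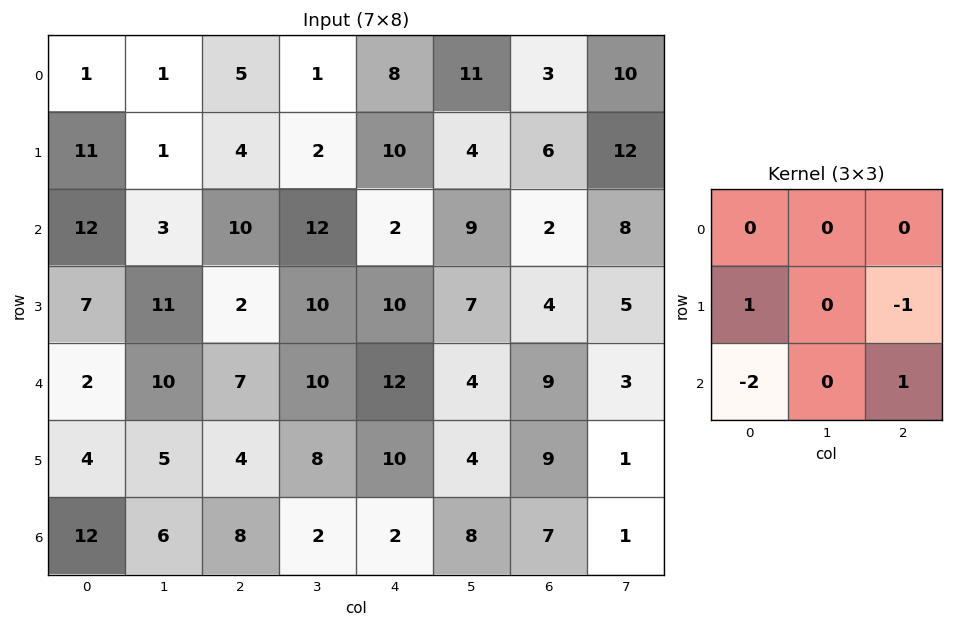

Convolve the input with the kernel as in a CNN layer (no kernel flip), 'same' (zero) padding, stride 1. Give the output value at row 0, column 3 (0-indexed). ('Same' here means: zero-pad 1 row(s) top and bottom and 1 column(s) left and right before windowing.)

The receptive field on the zero-padded input at this output position is [0 0 0 / 5 1 8 / 4 2 10]. Elementwise product with the kernel and sum: 5·1 + 8·-1 + 4·-2 + 10·1.

-1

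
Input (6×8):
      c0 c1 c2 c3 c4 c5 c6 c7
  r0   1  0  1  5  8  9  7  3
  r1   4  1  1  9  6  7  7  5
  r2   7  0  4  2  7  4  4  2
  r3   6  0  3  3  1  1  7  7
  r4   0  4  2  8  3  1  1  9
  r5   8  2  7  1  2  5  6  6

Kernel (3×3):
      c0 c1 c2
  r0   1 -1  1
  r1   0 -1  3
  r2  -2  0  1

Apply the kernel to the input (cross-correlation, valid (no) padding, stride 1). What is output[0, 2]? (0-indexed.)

12

The receptive field on the input at this output position is [1 5 8 / 1 9 6 / 4 2 7]. Elementwise product with the kernel and sum: 1·1 + 5·-1 + 8·1 + 9·-1 + 6·3 + 4·-2 + 7·1.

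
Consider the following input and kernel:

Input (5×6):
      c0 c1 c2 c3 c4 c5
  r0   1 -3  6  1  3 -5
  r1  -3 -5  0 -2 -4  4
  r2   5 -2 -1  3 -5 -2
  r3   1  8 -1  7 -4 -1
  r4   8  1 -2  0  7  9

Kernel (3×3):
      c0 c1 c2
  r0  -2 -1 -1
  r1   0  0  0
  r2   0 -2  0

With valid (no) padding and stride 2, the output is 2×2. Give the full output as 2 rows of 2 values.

Output[0,0]: The receptive field on the input at this output position is [1 -3 6 / -3 -5 0 / 5 -2 -1]. Elementwise product with the kernel and sum: 1·-2 + -3·-1 + 6·-1 + -2·-2.
Output[0,1]: The receptive field on the input at this output position is [6 1 3 / 0 -2 -4 / -1 3 -5]. Elementwise product with the kernel and sum: 6·-2 + 1·-1 + 3·-1 + 3·-2.

-1 -22
-9 4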